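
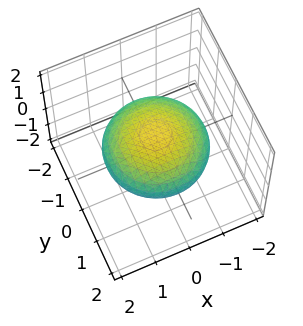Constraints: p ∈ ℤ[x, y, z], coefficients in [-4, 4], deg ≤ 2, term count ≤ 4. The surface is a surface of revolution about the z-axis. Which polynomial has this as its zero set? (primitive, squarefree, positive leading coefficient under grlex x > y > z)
First, degree: no degree-1 surface has this shape, so deg p = 2.
Next, by symmetry, the surface is invariant under rotation about z: p = q(x² + y², z).
Next, from the visible intercepts: a circular section at z = 0 has radius between 1 and 2.
Finally, solving for integer coefficients yields p as stated.

x^2 + y^2 + 3*z^2 - 2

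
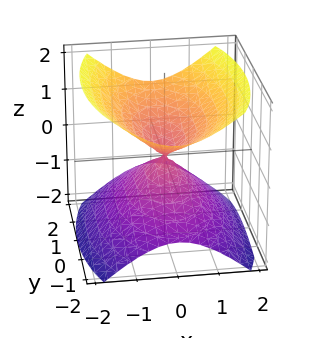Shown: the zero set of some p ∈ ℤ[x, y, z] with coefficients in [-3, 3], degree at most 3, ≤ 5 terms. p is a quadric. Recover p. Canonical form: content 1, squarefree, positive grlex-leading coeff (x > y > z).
3*x^2 + y^2 - 3*z^2

(a) I count 2 distinct pieces. They look like related sheets of one shape, so recover p as a whole.
(b) deg p = 2. Two nappes meeting at a single point; a quadric.
(c) Symmetries: mirror symmetry y ↦ −y ⇒ only even powers of y; it's symmetric under z → −z, forcing even powers of z; the x ↦ −x reflection is a symmetry, so x appears only in even powers.
(d) Observable constraints: it meets the z-axis at z = 0 (among the integer gridlines); one x-axis crossing is at x = 0.
(e) Fitting integer coefficients to these (and the overall shape) gives p.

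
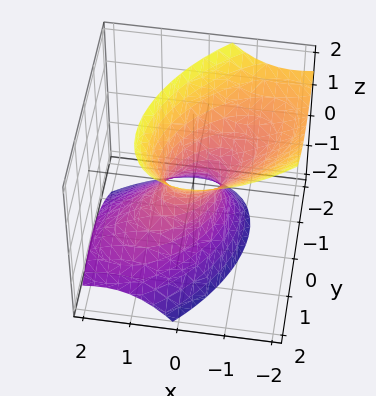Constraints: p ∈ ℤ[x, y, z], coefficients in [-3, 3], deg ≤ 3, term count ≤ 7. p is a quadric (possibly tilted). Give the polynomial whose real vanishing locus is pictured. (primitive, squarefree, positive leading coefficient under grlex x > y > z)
3*x^2 - 3*x*y + 3*x*z + 3*y^2 - 2*z^2 - 1

(a) The degree is 2 — a generic line meets the surface in up to 2 points.
(b) From the visible intercepts: the surface avoids every integer z-axis point in the box.
(c) These observations pin down the coefficients.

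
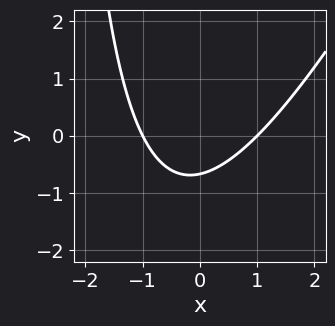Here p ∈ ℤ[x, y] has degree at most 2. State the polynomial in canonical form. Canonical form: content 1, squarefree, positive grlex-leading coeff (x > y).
First, deg p = 2. A generic line meets the curve in up to 2 points.
Then, checking where it meets the axes: among the integer gridlines, it crosses the x-axis at x ∈ {-1, 1}.
Finally, putting this together gives p.

2*x^2 - x*y - 3*y - 2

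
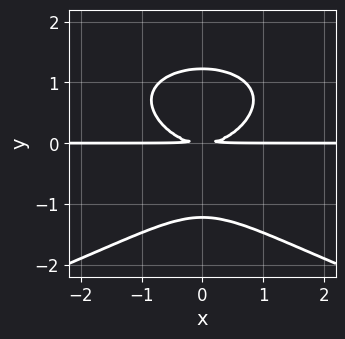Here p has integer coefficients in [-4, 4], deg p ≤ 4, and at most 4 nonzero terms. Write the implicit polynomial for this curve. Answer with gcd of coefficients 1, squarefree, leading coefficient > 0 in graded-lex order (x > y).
The degree is 4 — a generic line meets the curve in up to 4 points.
Symmetries: it's symmetric under x → −x, forcing even powers of x.
From the visible intercepts: every point of the x-axis in the box is on the curve.
Fitting integer coefficients to these (and the overall shape) gives p.

2*y^4 + 2*x^2*y - 3*y^2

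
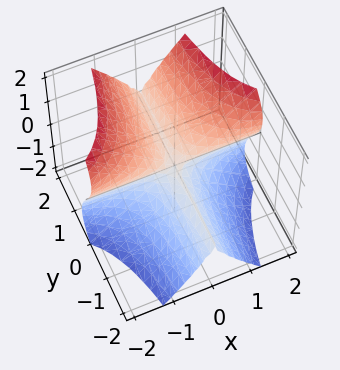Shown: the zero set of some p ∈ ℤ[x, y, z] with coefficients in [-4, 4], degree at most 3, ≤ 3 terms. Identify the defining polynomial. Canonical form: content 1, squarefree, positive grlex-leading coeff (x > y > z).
1. Degree: no degree-2 surface has this shape, so deg p = 3.
2. Observable constraints: it crosses the z-axis at the gridline z = 0; every point of the y-axis in the box is on the surface; every point of the x-axis in the box is on the surface.
3. Fitting integer coefficients to these (and the overall shape) gives p.

2*x^2*y + x^2*z - z^3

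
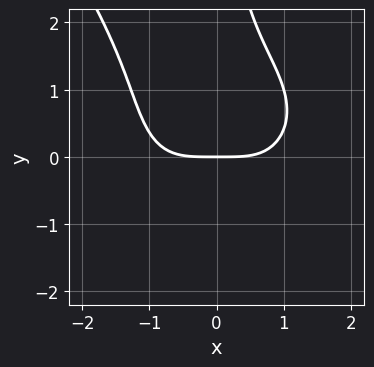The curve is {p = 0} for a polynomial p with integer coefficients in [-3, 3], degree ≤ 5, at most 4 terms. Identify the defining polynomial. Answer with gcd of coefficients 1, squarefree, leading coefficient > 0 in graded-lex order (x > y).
x^4 + x^2*y^2 + x*y^3 - 3*y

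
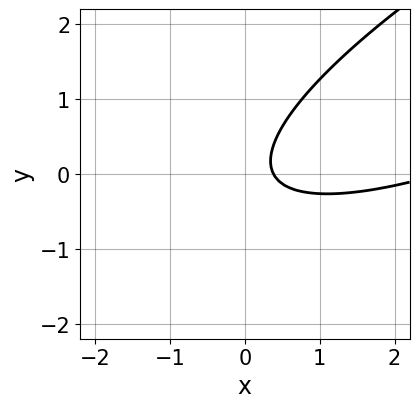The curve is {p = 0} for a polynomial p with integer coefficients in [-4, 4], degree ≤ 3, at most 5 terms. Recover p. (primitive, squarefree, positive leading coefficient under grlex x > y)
First, degree: no degree-1 curve has this shape, so deg p = 2.
Next, from the visible intercepts: the curve avoids every integer y-axis point in the box.
Finally, the integer polynomial consistent with all of this is the stated p.

x^2 - 3*x*y + 3*y^2 - 3*x + 1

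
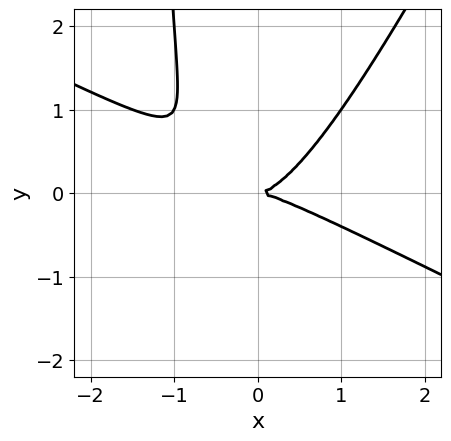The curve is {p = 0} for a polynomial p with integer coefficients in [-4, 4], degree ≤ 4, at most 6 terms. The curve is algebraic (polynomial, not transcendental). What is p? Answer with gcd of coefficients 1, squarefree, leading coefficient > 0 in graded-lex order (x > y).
(a) Degree: no degree-2 curve has this shape, so deg p = 3.
(b) Against the integer gridlines: one x-axis crossing is at x = 0; it meets the y-axis at y = 0 (among the integer gridlines).
(c) Solving for integer coefficients yields p as stated.

2*x^3 + 3*x^2*y - 2*x*y^2 - 3*y^2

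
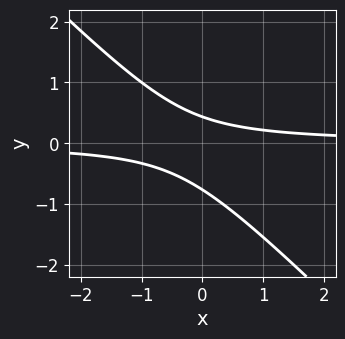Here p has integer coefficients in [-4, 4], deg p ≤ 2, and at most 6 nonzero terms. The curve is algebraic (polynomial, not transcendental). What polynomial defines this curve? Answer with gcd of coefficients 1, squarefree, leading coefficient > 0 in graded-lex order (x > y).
1. Degree: a generic line meets the curve in up to 2 points, so deg p = 2.
2. Reading off the gridlines: it misses every integer gridline on the x-axis.
3. Solving for integer coefficients yields p as stated.

3*x*y + 3*y^2 + y - 1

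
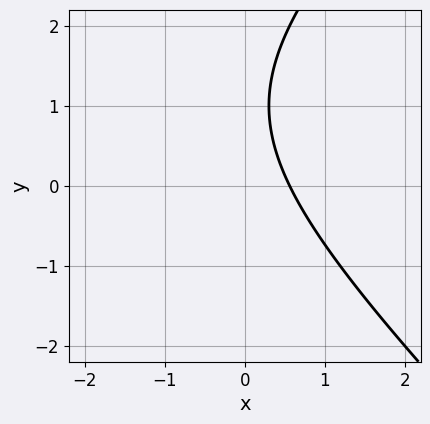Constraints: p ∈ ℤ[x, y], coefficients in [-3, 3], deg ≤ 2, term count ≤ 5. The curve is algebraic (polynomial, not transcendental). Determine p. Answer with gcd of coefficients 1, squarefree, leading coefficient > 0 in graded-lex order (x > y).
First, degree: a generic line meets the curve in up to 2 points, so deg p = 2.
Then, from the visible intercepts: the curve avoids every integer y-axis point in the box.
Finally, fitting integer coefficients to these (and the overall shape) gives p.

x^2 - y^2 + 3*x + 2*y - 2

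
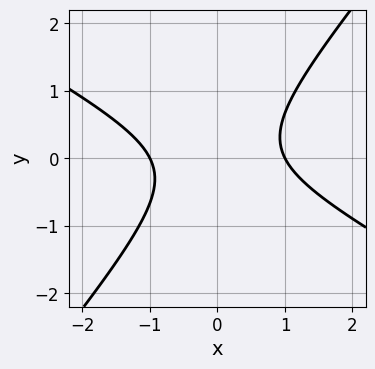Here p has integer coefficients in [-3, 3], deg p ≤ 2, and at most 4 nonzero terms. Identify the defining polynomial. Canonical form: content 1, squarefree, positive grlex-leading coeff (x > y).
2*x^2 + 2*x*y - 3*y^2 - 2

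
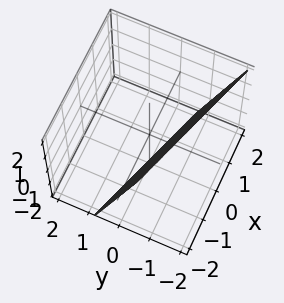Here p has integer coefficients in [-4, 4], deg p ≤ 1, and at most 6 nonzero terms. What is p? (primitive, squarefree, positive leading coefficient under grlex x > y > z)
deg p = 1. The surface is flat (a plane).
Against the integer gridlines: it crosses the z-axis at the gridline z = -2; it meets the x-axis at x = -2 (among the integer gridlines).
Fitting integer coefficients to these (and the overall shape) gives p.

x + 3*y + z + 2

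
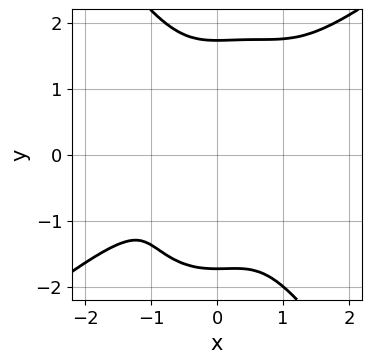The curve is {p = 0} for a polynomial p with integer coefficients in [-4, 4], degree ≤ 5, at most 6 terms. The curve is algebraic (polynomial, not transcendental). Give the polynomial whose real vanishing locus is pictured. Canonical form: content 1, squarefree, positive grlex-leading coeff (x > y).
(a) deg p = 4. A generic line meets the curve in up to 4 points.
(b) Putting this together gives p.

2*x^4 - 2*x^3*y - y^4 + x^2*y + 3*y^2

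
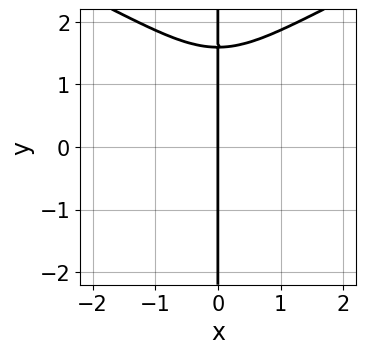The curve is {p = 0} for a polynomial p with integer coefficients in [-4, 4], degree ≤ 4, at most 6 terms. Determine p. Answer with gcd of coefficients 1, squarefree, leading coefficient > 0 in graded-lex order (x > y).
1. Degree: a generic line meets the curve in up to 4 points, so deg p = 4.
2. Checking where it meets the axes: the visible y-axis segment lies entirely on the curve; one x-axis crossing is at x = 0.
3. Assembling these constraints gives the stated polynomial.

2*x*y^3 - 3*x^3 - 2*x*y^2 - 3*x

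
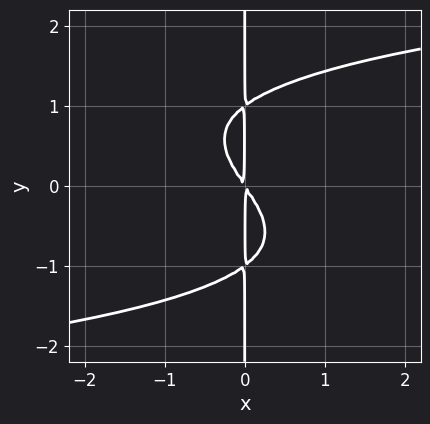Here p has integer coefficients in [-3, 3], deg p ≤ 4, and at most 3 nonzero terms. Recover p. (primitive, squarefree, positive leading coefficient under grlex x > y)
2*x*y^3 - 3*x^2 - 2*x*y

First, deg p = 4. No degree-3 curve has this shape.
Next, reading off the gridlines: the visible y-axis segment lies entirely on the curve.
Finally, matching integer coefficients to the picture gives p.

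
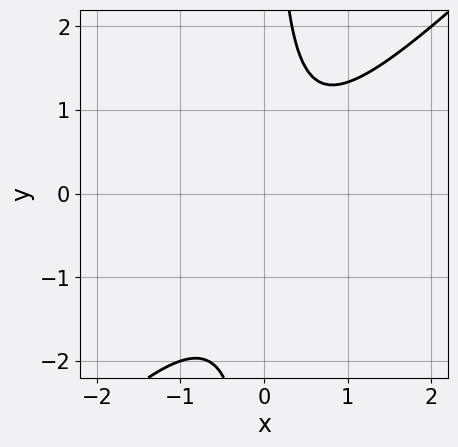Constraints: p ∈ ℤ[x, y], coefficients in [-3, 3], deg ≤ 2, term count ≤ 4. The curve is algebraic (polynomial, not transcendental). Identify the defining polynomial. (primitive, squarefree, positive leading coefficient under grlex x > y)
First, the degree is 2 — the shape is more complex than any degree-1 curve.
Then, checking where it meets the axes: no x-intercept at any integer in the box; the curve avoids every integer y-axis point in the box.
Finally, these observations pin down the coefficients.

3*x^2 - 3*x*y - x + 2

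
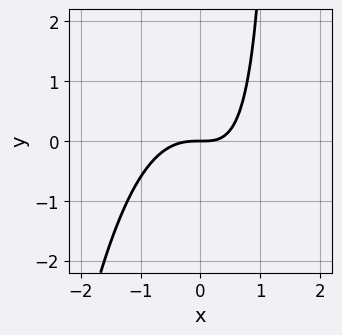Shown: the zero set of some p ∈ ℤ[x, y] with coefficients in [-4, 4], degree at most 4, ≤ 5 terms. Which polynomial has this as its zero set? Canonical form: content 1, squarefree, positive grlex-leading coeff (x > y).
3*x^3 + 2*x*y - 3*y

First, degree: no degree-2 curve has this shape, so deg p = 3.
Next, from the axis intercepts and sections: one x-axis crossing is at x = 0; one y-axis crossing is at y = 0.
Finally, fitting integer coefficients to these (and the overall shape) gives p.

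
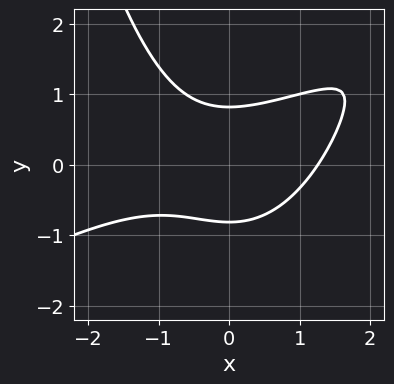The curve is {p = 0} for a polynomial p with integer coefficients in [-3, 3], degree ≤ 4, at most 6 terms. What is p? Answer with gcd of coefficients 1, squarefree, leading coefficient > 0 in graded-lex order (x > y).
deg p = 3.
Solving for integer coefficients yields p as stated.

x^3 - 2*x^2*y + 3*y^2 - 2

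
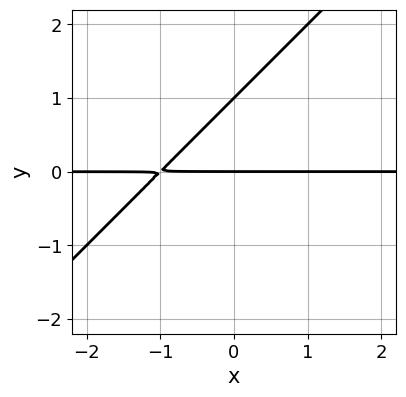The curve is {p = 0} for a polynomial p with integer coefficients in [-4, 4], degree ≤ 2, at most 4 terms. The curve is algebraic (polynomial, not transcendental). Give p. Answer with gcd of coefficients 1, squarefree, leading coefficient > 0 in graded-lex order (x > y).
x*y - y^2 + y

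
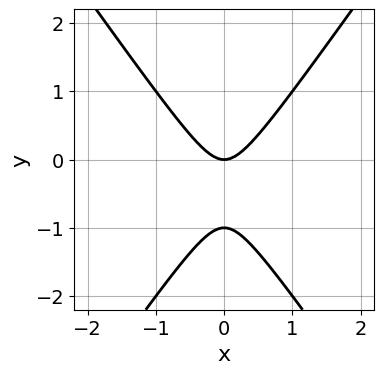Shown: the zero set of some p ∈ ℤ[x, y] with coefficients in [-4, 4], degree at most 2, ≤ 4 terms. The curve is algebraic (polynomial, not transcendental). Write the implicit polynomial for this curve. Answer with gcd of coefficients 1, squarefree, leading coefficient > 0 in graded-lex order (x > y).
Degree: no degree-1 curve has this shape, so deg p = 2.
Symmetries: mirror symmetry x ↦ −x ⇒ only even powers of x.
Reading off the gridlines: it meets the x-axis at x = 0 (among the integer gridlines); the y-axis gridline crossings are at y ∈ {-1, 0}.
These observations pin down the coefficients.

2*x^2 - y^2 - y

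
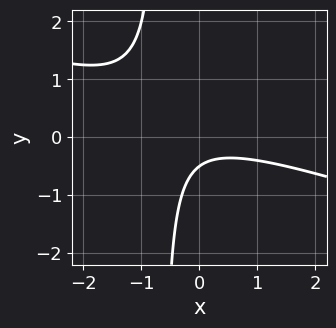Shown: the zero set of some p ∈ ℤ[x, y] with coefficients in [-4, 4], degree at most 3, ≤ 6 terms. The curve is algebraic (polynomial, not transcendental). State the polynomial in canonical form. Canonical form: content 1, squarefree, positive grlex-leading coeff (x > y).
x^2 + 3*x*y + 2*y + 1

First, degree: a generic line meets the curve in up to 2 points, so deg p = 2.
Next, against the integer gridlines: the curve avoids every integer x-axis point in the box.
Finally, fitting integer coefficients to these (and the overall shape) gives p.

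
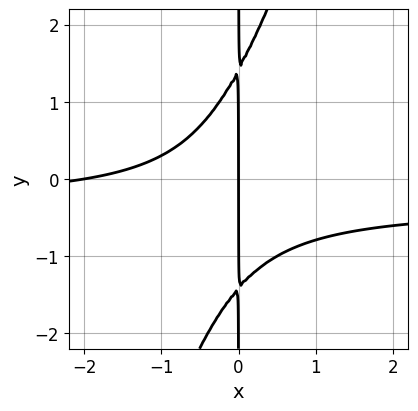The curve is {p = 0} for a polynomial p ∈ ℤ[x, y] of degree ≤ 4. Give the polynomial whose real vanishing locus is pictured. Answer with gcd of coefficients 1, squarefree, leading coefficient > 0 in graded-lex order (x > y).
3*x^2*y - x*y^2 + x^2 + 2*x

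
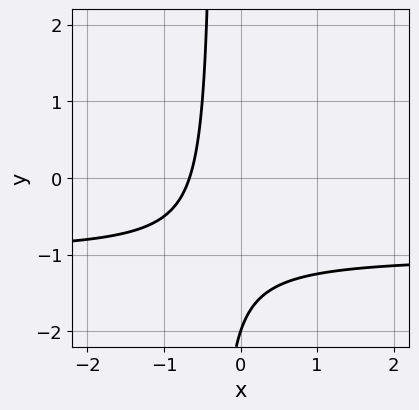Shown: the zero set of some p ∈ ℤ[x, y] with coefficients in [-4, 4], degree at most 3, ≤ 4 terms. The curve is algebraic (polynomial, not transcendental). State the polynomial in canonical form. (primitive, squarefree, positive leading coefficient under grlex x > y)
3*x*y + 3*x + y + 2

First, deg p = 2.
Then, checking where it meets the axes: it meets the y-axis at y = -2 (among the integer gridlines).
Finally, fitting integer coefficients to these (and the overall shape) gives p.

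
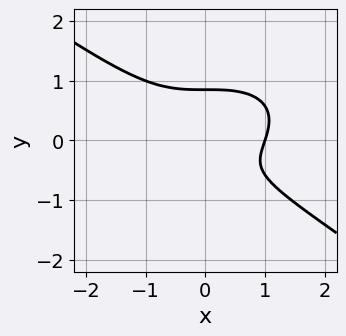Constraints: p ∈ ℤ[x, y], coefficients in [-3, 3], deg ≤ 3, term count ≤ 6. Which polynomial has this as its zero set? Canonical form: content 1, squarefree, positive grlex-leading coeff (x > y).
First, the degree is 3 — no degree-2 curve has this shape.
Then, against the integer gridlines: one x-axis crossing is at x = 1.
Finally, these observations pin down the coefficients.

x^3 + 3*y^3 - y - 1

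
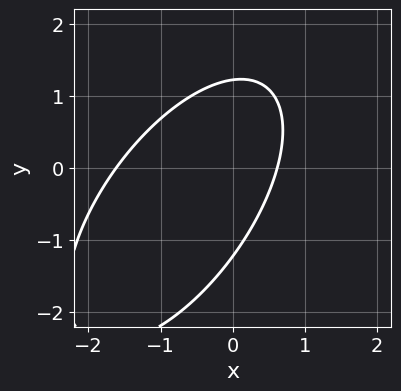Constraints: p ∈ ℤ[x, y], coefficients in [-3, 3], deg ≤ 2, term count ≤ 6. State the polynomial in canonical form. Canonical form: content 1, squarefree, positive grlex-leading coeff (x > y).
3*x^2 - 3*x*y + 2*y^2 + 3*x - 3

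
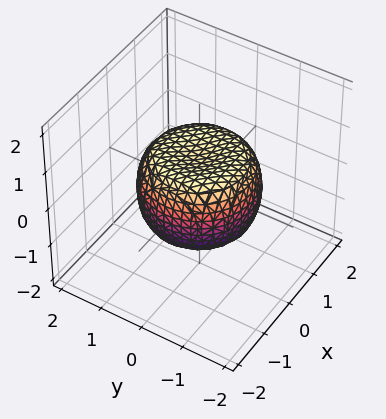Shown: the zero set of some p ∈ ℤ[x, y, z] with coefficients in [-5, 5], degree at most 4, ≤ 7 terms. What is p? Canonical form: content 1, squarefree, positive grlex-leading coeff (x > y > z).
2*x^4 + 4*x^2*y^2 + 2*y^4 - 2*x^2 - 2*y^2 + 3*z^2 - 2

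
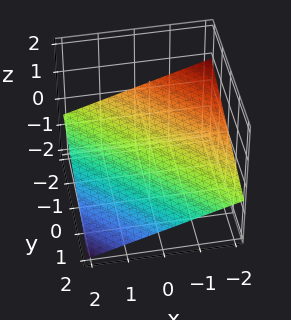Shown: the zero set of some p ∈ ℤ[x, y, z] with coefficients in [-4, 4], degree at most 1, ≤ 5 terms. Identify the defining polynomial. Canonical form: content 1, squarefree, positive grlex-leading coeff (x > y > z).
1. Degree: the surface is flat (a plane), so deg p = 1.
2. Against the integer gridlines: one y-axis crossing is at y = -2; one x-axis crossing is at x = -2.
3. Putting this together gives p.

x + y + 3*z + 2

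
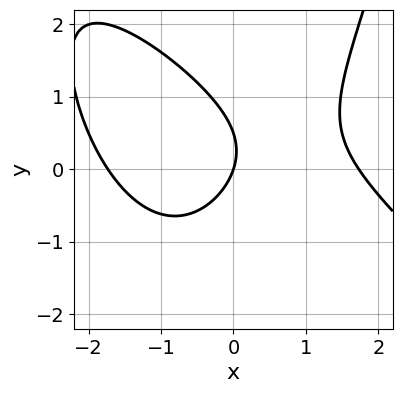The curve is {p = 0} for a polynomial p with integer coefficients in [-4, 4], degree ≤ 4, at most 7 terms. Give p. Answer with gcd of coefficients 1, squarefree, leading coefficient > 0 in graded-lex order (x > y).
x^3 + x^2*y - 2*y^2 - 3*x + y

(a) The degree is 3 — the shape is more complex than any degree-2 curve.
(b) Checking where it meets the axes: it crosses the y-axis at the gridline y = 0; it meets the x-axis at x = 0 (among the integer gridlines).
(c) Putting this together gives p.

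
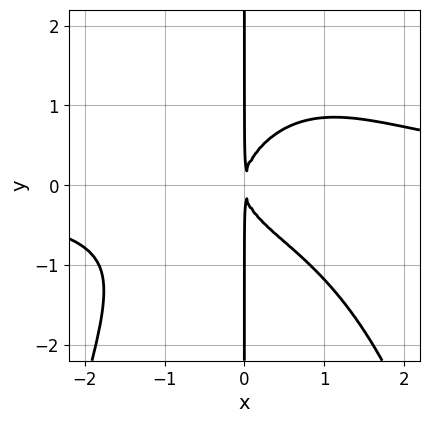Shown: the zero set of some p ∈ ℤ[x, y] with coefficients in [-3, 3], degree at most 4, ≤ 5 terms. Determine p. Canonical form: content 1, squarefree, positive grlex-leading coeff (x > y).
2*x^3*y - x^2*y + 3*x*y^2 - 3*x^2

Degree: the shape is more complex than any degree-3 curve, so deg p = 4.
Checking where it meets the axes: the visible y-axis segment lies entirely on the curve.
These observations pin down the coefficients.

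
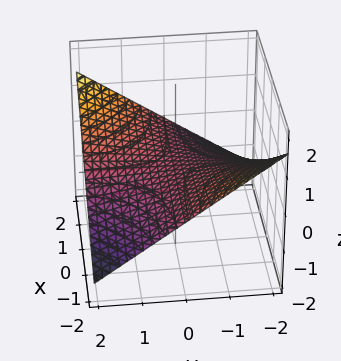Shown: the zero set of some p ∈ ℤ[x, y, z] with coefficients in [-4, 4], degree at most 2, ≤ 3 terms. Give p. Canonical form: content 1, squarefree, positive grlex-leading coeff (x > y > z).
x*y - 3*z

deg p = 2.
Against the integer gridlines: the visible x-axis segment lies entirely on the surface; it meets the z-axis at z = 0 (among the integer gridlines); the visible y-axis segment lies entirely on the surface.
Together with the visible shape, these determine p as stated.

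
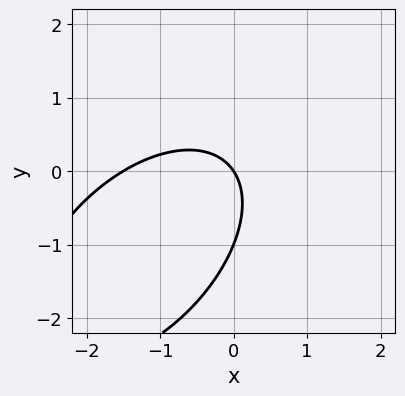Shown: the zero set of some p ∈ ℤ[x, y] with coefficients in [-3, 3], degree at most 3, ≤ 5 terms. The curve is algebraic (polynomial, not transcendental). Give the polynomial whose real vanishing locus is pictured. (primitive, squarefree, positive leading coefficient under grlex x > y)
First, degree: the shape is more complex than any degree-1 curve, so deg p = 2.
Then, checking where it meets the axes: the y-axis gridline crossings are at y ∈ {-1, 0}; it crosses the x-axis at the gridline x = 0.
Finally, together with the visible shape, these determine p as stated.

2*x^2 - 2*x*y + 2*y^2 + 3*x + 2*y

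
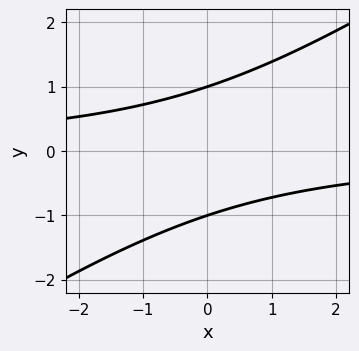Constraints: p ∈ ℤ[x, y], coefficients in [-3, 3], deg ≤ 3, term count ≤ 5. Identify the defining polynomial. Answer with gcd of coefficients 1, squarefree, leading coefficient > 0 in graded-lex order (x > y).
First, the degree is 2 — no degree-1 curve has this shape.
Next, from the visible intercepts: it misses every integer gridline on the x-axis; among the integer gridlines, it crosses the y-axis at y ∈ {-1, 1}.
Finally, these observations pin down the coefficients.

2*x*y - 3*y^2 + 3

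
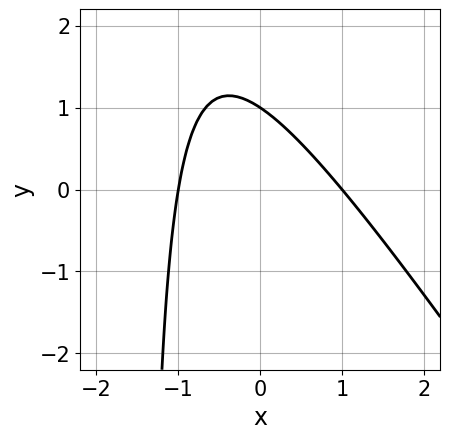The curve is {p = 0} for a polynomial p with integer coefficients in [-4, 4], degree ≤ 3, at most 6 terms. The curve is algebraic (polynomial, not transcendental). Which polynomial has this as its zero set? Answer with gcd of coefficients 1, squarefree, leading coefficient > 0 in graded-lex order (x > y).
Degree: no degree-1 curve has this shape, so deg p = 2.
From the visible intercepts: the x-axis gridline crossings are at x ∈ {-1, 1}; it meets the y-axis at y = 1 (among the integer gridlines).
Fitting integer coefficients to these (and the overall shape) gives p.

3*x^2 + 2*x*y + 3*y - 3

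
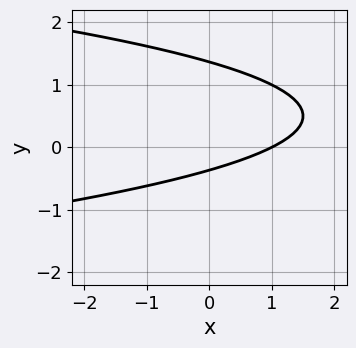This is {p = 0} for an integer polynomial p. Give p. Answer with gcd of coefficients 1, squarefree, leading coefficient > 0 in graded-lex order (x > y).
2*y^2 + x - 2*y - 1

1. The degree is 2 — the shape is more complex than any degree-1 curve.
2. From the axis intercepts and sections: one x-axis crossing is at x = 1.
3. Assembling these constraints gives the stated polynomial.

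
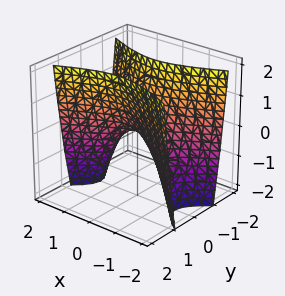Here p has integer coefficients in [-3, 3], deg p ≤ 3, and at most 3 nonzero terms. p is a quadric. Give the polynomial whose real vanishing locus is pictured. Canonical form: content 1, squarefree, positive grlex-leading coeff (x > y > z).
Degree: a hyperbolic paraboloid; a quadric, so deg p = 2.
Symmetries: mirror symmetry x ↦ −x ⇒ only even powers of x; the y ↦ −y reflection is a symmetry, so y appears only in even powers.
Checking where it meets the axes: one z-axis crossing is at z = 0; one y-axis crossing is at y = 0; one x-axis crossing is at x = 0.
Putting this together gives p.

x^2 - 3*y^2 + z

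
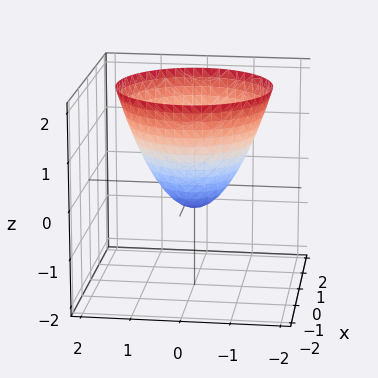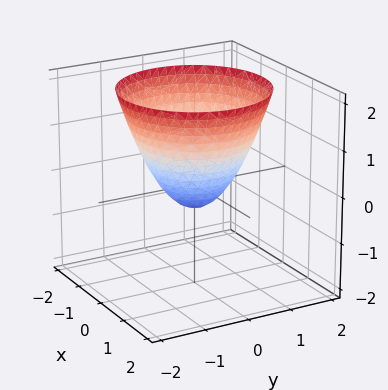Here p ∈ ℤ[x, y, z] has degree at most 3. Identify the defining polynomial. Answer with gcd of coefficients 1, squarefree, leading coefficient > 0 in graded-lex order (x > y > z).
2*x^2 + 2*y^2 - 2*z - 1

1. Degree: no degree-1 surface has this shape, so deg p = 2.
2. Symmetry: the z-axis is an axis of rotation, so x and y enter only as x² + y².
3. From the visible intercepts: a circular section at z = 0 has radius between 0 and 1.
4. Solving for integer coefficients yields p as stated.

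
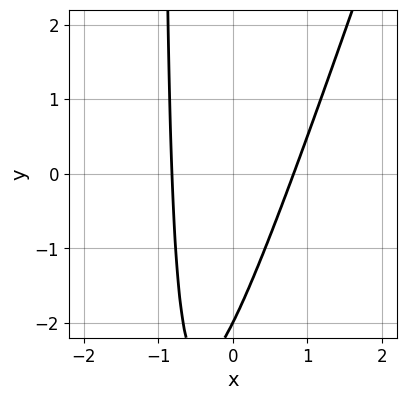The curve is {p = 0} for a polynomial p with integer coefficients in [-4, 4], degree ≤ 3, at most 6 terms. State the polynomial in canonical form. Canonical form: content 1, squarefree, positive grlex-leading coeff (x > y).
3*x^2 - x*y - y - 2

1. Degree: the shape is more complex than any degree-1 curve, so deg p = 2.
2. From the visible intercepts: it crosses the y-axis at the gridline y = -2.
3. Together with the visible shape, these determine p as stated.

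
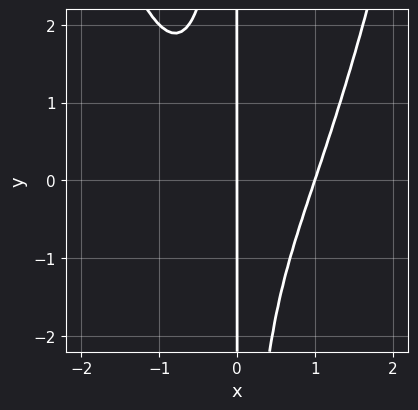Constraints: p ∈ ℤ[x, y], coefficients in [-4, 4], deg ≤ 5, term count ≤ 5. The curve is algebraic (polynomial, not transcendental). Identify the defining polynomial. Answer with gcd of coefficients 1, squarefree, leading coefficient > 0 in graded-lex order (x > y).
x^4 - x^2*y - x

First, degree: a generic line meets the curve in up to 4 points, so deg p = 4.
Next, reading off the gridlines: among the integer gridlines, it crosses the x-axis at x ∈ {0, 1}; the visible y-axis segment lies entirely on the curve.
Finally, putting this together gives p.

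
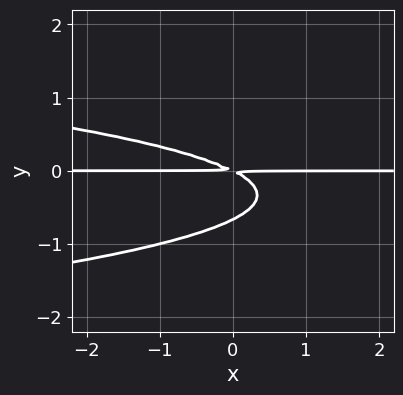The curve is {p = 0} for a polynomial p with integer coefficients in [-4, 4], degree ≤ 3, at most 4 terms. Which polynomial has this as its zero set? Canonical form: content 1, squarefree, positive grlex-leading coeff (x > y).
1. The degree is 3 — a generic line meets the curve in up to 3 points.
2. From the visible intercepts: the visible x-axis segment lies entirely on the curve.
3. Matching integer coefficients to the picture gives p.

3*y^3 + x*y + 2*y^2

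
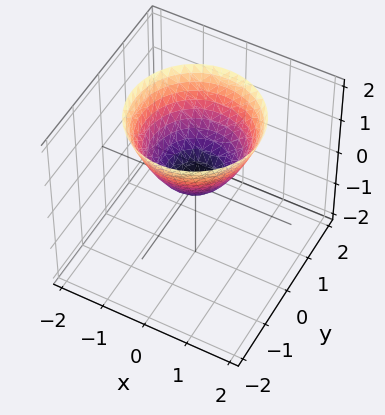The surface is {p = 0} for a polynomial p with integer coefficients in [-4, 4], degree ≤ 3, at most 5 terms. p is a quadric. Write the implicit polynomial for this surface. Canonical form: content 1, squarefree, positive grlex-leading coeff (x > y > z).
x^2 + y^2 - z

1. The degree is 2 — a paraboloid; a quadric.
2. Symmetries: every cross-section ⟂ z is a circle, so x, y appear only via x² + y².
3. From the visible intercepts: one z-axis crossing is at z = 0; it crosses the y-axis at the gridline y = 0.
4. The integer polynomial consistent with all of this is the stated p.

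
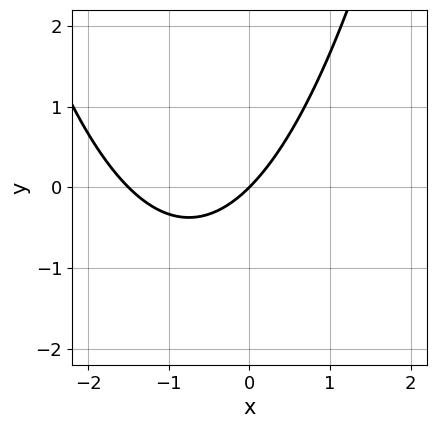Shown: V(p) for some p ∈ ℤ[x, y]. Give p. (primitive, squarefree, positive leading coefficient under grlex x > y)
2*x^2 + 3*x - 3*y

deg p = 2.
From the visible intercepts: it crosses the x-axis at the gridline x = 0; it crosses the y-axis at the gridline y = 0.
These observations pin down the coefficients.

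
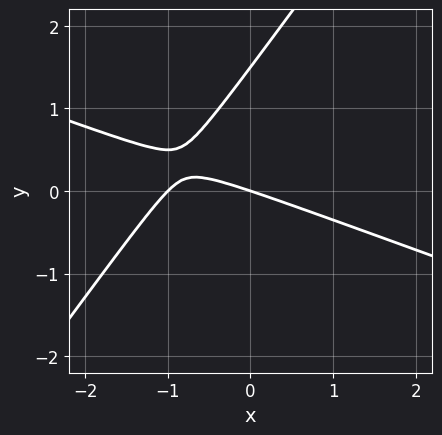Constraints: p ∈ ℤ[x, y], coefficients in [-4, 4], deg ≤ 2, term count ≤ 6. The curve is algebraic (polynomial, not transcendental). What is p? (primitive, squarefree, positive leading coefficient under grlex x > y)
x^2 + 2*x*y - 2*y^2 + x + 3*y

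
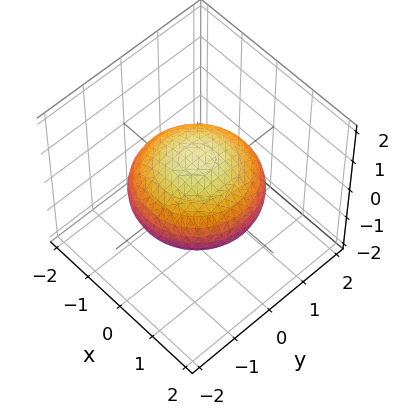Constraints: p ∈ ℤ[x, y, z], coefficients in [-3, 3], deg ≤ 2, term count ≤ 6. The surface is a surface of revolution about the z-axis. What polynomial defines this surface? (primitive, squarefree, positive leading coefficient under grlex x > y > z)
x^2 + y^2 + 2*z^2 - 2

First, deg p = 2. The shape is more complex than any degree-1 surface.
Then, symmetry: the surface is invariant under rotation about z: p = q(x² + y², z).
Next, reading off the gridlines: a circular section at z = 0 has radius between 1 and 2; the z-axis gridline crossings are at z ∈ {-1, 1}.
Finally, fitting integer coefficients to these (and the overall shape) gives p.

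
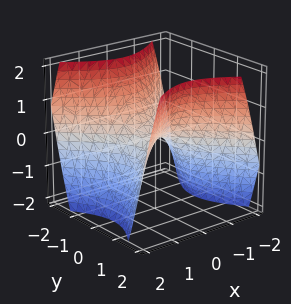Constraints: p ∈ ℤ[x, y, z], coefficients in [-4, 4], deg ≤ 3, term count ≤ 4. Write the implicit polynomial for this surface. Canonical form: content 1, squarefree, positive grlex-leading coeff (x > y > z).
deg p = 2. A saddle surface; a quadric.
Symmetries: the x ↦ −x reflection is a symmetry, so x appears only in even powers; the y ↦ −y reflection is a symmetry, so y appears only in even powers.
Reading off the gridlines: it crosses the z-axis at the gridline z = 0; one x-axis crossing is at x = 0; one y-axis crossing is at y = 0.
Fitting integer coefficients to these (and the overall shape) gives p.

x^2 - y^2 + z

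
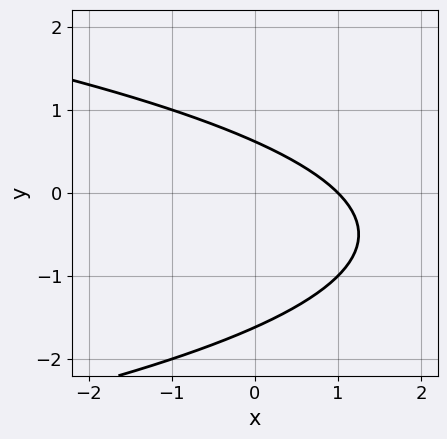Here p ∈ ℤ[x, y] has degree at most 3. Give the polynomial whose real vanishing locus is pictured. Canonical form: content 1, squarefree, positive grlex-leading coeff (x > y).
(a) deg p = 2. A generic line meets the curve in up to 2 points.
(b) Reading off the gridlines: one x-axis crossing is at x = 1.
(c) Solving for integer coefficients yields p as stated.

y^2 + x + y - 1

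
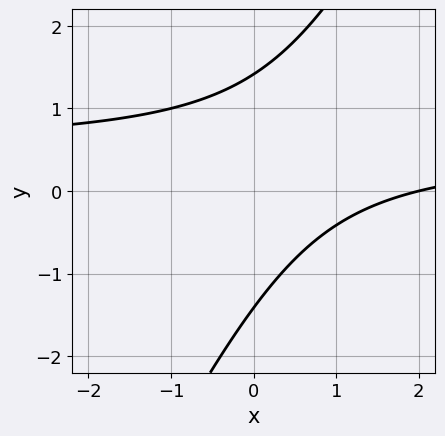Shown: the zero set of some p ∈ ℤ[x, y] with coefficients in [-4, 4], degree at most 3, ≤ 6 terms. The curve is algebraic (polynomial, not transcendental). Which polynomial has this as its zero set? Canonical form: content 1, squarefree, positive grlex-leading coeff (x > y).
2*x*y - y^2 - x + 2

(a) Degree: the shape is more complex than any degree-1 curve, so deg p = 2.
(b) From the axis intercepts and sections: it meets the x-axis at x = 2 (among the integer gridlines).
(c) Matching integer coefficients to the picture gives p.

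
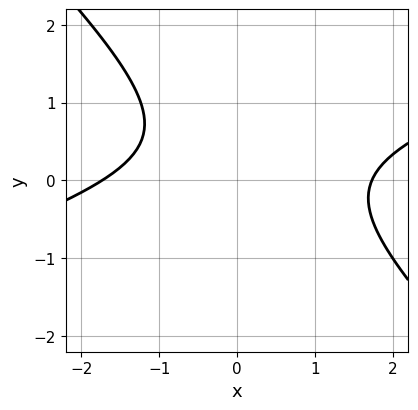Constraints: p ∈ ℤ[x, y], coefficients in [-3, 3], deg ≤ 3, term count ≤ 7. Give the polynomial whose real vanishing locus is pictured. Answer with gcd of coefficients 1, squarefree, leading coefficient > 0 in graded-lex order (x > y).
1. Degree: no degree-1 curve has this shape, so deg p = 2.
2. From the axis intercepts and sections: it misses every integer gridline on the y-axis.
3. Assembling these constraints gives the stated polynomial.

x^2 - 2*x*y - 3*y^2 + 2*y - 3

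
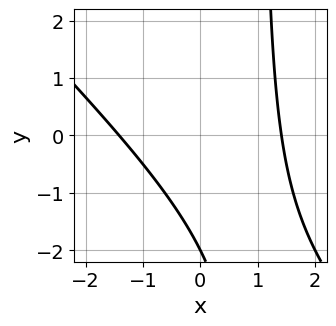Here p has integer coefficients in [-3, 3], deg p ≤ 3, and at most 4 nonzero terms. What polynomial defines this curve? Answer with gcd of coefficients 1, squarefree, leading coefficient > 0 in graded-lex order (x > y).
(a) Degree: no degree-1 curve has this shape, so deg p = 2.
(b) Checking where it meets the axes: it meets the y-axis at y = -2 (among the integer gridlines).
(c) Together with the visible shape, these determine p as stated.

x^2 + x*y - y - 2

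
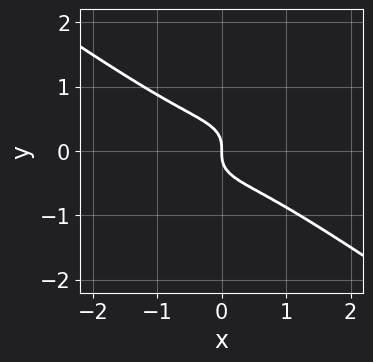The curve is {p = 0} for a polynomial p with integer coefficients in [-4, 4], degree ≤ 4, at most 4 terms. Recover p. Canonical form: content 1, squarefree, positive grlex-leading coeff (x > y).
x^3 + 3*y^3 + x

First, the degree is 3 — no degree-2 curve has this shape.
Next, reading off the gridlines: it crosses the x-axis at the gridline x = 0; it meets the y-axis at y = 0 (among the integer gridlines).
Finally, putting this together gives p.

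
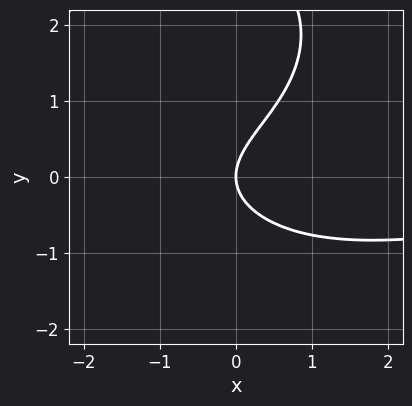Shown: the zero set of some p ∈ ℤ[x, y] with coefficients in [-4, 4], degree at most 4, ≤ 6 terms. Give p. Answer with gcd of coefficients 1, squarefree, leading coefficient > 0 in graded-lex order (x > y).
1. deg p = 3.
2. Observable constraints: one x-axis crossing is at x = 0; it meets the y-axis at y = 0 (among the integer gridlines).
3. Together with the visible shape, these determine p as stated.

x^2*y + y^3 - 3*y^2 + 3*x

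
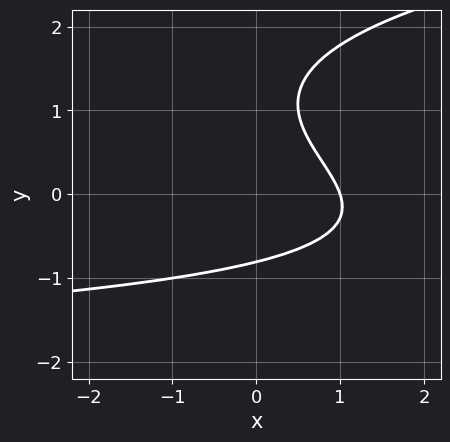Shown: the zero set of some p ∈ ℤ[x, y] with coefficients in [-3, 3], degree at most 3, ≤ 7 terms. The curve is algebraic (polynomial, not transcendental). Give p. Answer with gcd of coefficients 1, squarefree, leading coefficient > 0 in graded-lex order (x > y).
2*y^3 - x*y - 3*y^2 - 3*x + 3

The degree is 3 — no degree-2 curve has this shape.
Against the integer gridlines: it meets the x-axis at x = 1 (among the integer gridlines).
Assembling these constraints gives the stated polynomial.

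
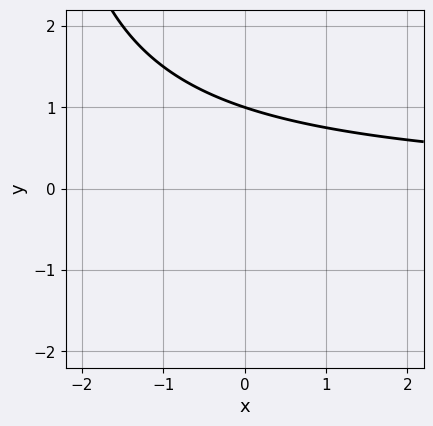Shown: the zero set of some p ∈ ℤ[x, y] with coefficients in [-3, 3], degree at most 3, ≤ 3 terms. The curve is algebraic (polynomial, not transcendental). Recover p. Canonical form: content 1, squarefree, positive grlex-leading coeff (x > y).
First, degree: a generic line meets the curve in up to 2 points, so deg p = 2.
Then, from the visible intercepts: one y-axis crossing is at y = 1; no x-intercept at any integer in the box.
Finally, the integer polynomial consistent with all of this is the stated p.

x*y + 3*y - 3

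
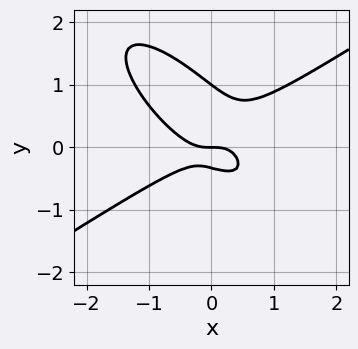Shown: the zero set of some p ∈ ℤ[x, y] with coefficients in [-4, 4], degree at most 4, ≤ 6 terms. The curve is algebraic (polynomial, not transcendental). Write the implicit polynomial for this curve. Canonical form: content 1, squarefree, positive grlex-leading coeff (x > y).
2*x^3 - 3*x*y^2 - 3*y^3 + 2*y^2 + y

(a) deg p = 3. The shape is more complex than any degree-2 curve.
(b) Reading off the gridlines: it meets the x-axis at x = 0 (among the integer gridlines); among the integer gridlines, it crosses the y-axis at y ∈ {0, 1}.
(c) Assembling these constraints gives the stated polynomial.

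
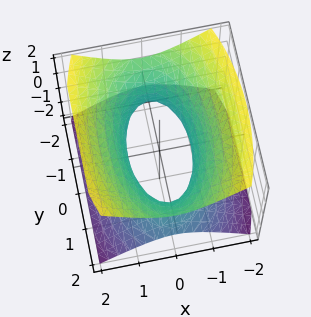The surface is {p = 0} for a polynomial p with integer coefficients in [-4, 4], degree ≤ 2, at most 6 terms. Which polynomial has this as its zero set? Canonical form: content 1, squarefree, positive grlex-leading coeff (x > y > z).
The degree is 2 — an hourglass — one-sheet hyperboloid; a quadric.
Symmetries: mirror symmetry x ↦ −x ⇒ only even powers of x; it's symmetric under y → −y, forcing even powers of y; it's symmetric under z → −z, forcing even powers of z.
Observable constraints: the surface avoids every integer z-axis point in the box.
Assembling these constraints gives the stated polynomial.

3*x^2 + y^2 - 3*z^2 - 2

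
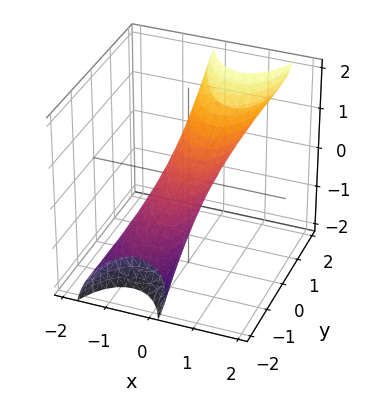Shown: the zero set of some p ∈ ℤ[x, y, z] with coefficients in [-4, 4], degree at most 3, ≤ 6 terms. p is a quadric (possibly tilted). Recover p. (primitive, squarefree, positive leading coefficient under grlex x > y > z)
3*x^2 - 2*x*z + y^2 - 3*y*z + 2*z^2 - 1

First, deg p = 2.
Then, observable constraints: among the integer gridlines, it crosses the y-axis at y ∈ {-1, 1}.
Finally, these observations pin down the coefficients.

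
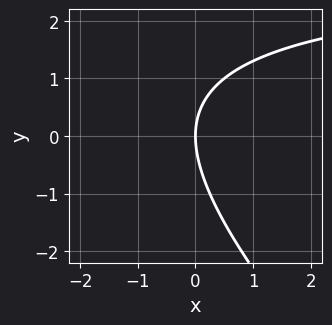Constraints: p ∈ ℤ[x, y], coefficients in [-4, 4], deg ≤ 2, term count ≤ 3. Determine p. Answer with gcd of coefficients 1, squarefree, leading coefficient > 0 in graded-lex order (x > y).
x*y + y^2 - 3*x

First, deg p = 2. The shape is more complex than any degree-1 curve.
Next, reading off the gridlines: it meets the y-axis at y = 0 (among the integer gridlines); one x-axis crossing is at x = 0.
Finally, putting this together gives p.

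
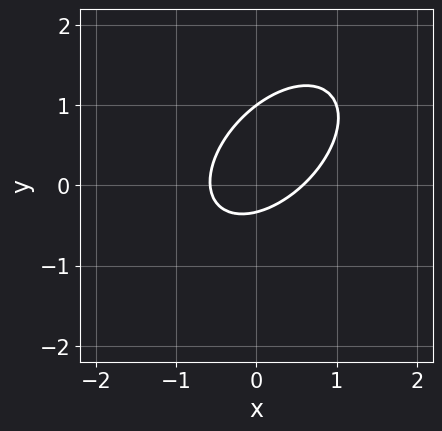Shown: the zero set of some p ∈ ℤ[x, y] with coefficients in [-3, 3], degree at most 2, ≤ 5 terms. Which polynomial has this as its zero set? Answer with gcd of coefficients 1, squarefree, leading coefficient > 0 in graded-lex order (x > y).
3*x^2 - 3*x*y + 3*y^2 - 2*y - 1

First, degree: the shape is more complex than any degree-1 curve, so deg p = 2.
Next, from the axis intercepts and sections: it meets the y-axis at y = 1 (among the integer gridlines).
Finally, these observations pin down the coefficients.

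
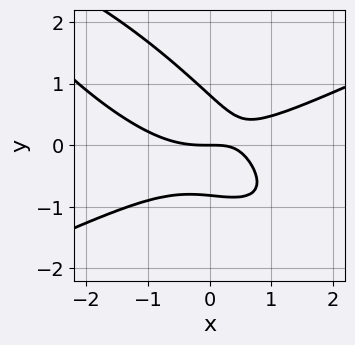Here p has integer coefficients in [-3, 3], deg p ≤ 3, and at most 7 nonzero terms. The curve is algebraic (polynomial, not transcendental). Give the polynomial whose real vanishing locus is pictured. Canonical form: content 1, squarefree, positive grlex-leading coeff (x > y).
x^3 - 3*x*y^2 - 3*y^3 - 2*x*y + 2*y

Degree: no degree-2 curve has this shape, so deg p = 3.
From the axis intercepts and sections: it crosses the y-axis at the gridline y = 0; it meets the x-axis at x = 0 (among the integer gridlines).
Assembling these constraints gives the stated polynomial.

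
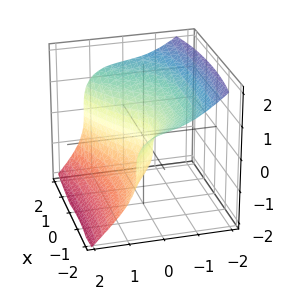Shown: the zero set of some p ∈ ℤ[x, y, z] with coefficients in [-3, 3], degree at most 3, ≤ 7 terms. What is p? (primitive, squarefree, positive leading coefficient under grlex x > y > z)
1. deg p = 3. No degree-2 surface has this shape.
2. Reading off the gridlines: the x-axis gridline crossings are at x ∈ {-1, 0}; one z-axis crossing is at z = 0; one y-axis crossing is at y = 0.
3. The integer polynomial consistent with all of this is the stated p.

2*y^3 + 2*z^3 - x^2 - x + 2*y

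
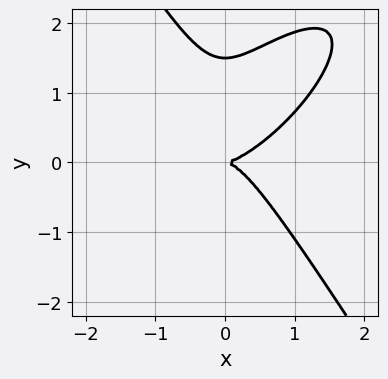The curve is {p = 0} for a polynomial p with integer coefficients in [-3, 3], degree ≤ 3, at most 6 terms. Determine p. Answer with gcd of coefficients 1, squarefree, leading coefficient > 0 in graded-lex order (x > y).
First, the degree is 3 — the shape is more complex than any degree-2 curve.
Next, against the integer gridlines: it crosses the y-axis at the gridline y = 0; one x-axis crossing is at x = 0.
Finally, these observations pin down the coefficients.

3*x^3 - 3*x^2*y + 2*y^3 - 3*y^2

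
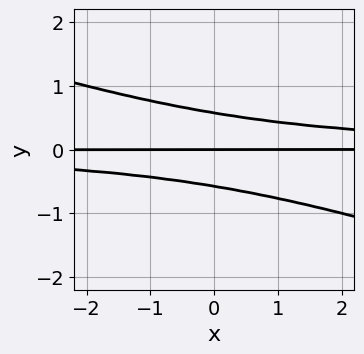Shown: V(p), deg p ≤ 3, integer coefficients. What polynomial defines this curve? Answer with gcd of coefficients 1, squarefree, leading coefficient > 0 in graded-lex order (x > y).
x*y^2 + 3*y^3 - y

First, the degree is 3 — no degree-2 curve has this shape.
Next, from the axis intercepts and sections: it meets the y-axis at y = 0 (among the integer gridlines); the visible x-axis segment lies entirely on the curve.
Finally, assembling these constraints gives the stated polynomial.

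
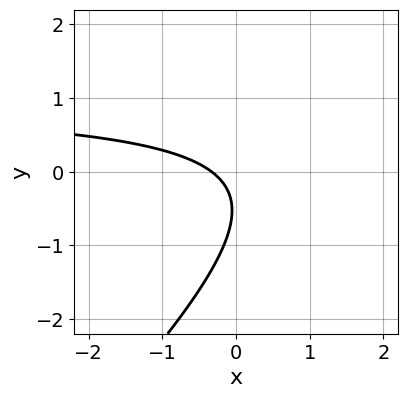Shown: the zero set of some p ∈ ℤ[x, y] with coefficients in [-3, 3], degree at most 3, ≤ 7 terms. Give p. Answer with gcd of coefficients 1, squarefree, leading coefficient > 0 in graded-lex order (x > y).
First, degree: no degree-1 curve has this shape, so deg p = 2.
Then, from the visible intercepts: it misses every integer gridline on the y-axis.
Finally, matching integer coefficients to the picture gives p.

3*x*y - 3*y^2 - 3*x - 3*y - 1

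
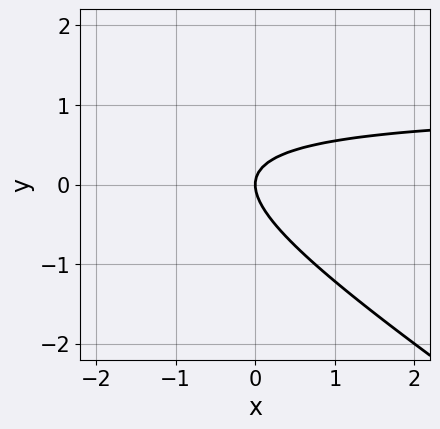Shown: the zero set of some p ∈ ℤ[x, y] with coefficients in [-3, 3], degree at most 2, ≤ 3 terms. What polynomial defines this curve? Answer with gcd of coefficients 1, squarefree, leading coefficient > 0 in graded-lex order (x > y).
2*x*y + 3*y^2 - 2*x

1. deg p = 2.
2. From the axis intercepts and sections: it crosses the x-axis at the gridline x = 0; it meets the y-axis at y = 0 (among the integer gridlines).
3. Assembling these constraints gives the stated polynomial.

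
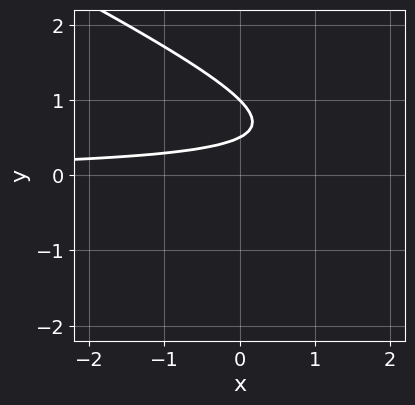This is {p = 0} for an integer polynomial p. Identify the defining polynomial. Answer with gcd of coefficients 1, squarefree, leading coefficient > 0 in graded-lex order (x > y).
Degree: a generic line meets the curve in up to 2 points, so deg p = 2.
Checking where it meets the axes: the curve avoids every integer x-axis point in the box; it meets the y-axis at y = 1 (among the integer gridlines).
Putting this together gives p.

x*y + 2*y^2 - 3*y + 1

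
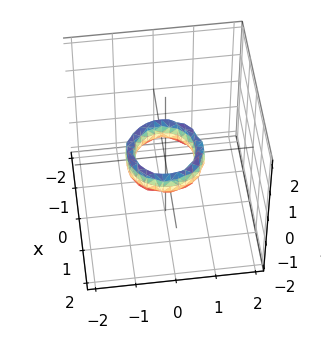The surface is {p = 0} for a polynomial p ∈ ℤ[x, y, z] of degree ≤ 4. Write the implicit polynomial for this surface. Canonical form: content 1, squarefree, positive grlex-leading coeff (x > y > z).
2*x^4 + 4*x^2*y^2 + 2*y^4 - 3*x^2 - 3*y^2 + z^2 + 1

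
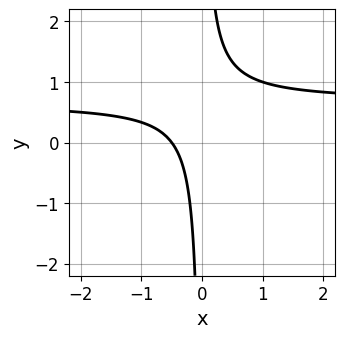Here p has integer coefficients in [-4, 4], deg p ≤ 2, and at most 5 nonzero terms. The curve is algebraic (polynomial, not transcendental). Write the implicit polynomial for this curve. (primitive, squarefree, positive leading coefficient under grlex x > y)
3*x*y - 2*x - 1

(a) deg p = 2.
(b) Checking where it meets the axes: no y-intercept at any integer in the box.
(c) Assembling these constraints gives the stated polynomial.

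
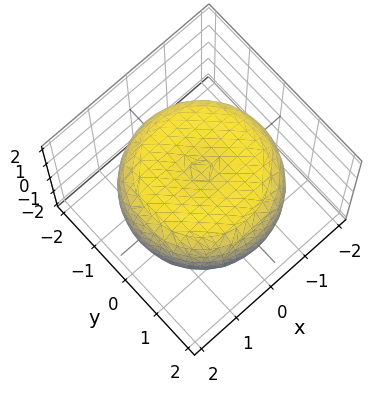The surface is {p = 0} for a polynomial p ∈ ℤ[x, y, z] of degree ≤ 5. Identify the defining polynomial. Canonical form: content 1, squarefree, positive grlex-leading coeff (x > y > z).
x^4 + 2*x^2*y^2 + y^4 - 2*x^2 - 2*y^2 + 3*z^2 - 3

The degree is 4 — no degree-3 surface has this shape.
Symmetries: rotational symmetry about the z-axis ⇒ p depends on x, y only through x² + y².
Against the integer gridlines: a circular section at z = 1 has radius between 1 and 2; among the integer gridlines, it crosses the z-axis at z ∈ {-1, 1}.
Putting this together gives p.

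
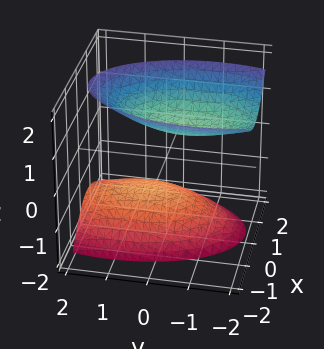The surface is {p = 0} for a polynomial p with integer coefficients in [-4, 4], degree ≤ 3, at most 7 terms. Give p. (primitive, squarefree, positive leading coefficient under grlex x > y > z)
(a) The picture has 2 separate pieces. They look like related sheets of one shape, so recover p as a whole.
(b) The degree is 2 — a generic line meets the surface in up to 2 points.
(c) From the axis intercepts and sections: it misses every integer gridline on the x-axis; no y-intercept at any integer in the box; the z-axis gridline crossings are at z ∈ {-1, 1}.
(d) Solving for integer coefficients yields p as stated.

3*x^2 + x*z + y^2 + y*z - 2*z^2 + 2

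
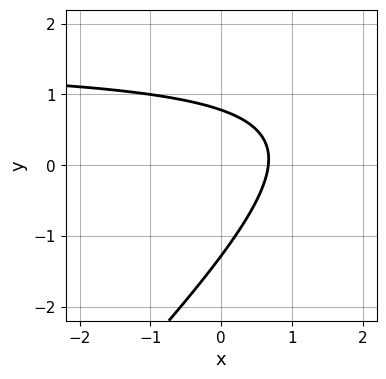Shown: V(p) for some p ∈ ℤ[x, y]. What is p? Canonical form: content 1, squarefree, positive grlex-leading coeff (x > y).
2*x*y - 2*y^2 - 3*x - y + 2

Degree: no degree-1 curve has this shape, so deg p = 2.
The integer polynomial consistent with all of this is the stated p.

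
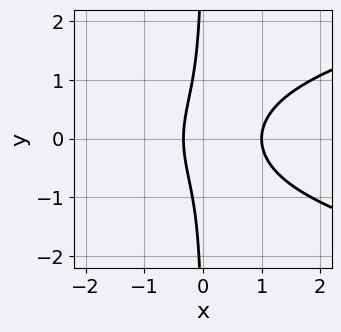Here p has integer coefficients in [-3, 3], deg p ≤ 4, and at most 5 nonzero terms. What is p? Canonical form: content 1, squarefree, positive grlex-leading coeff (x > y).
3*x*y^2 - 3*x^2 + 2*x + 1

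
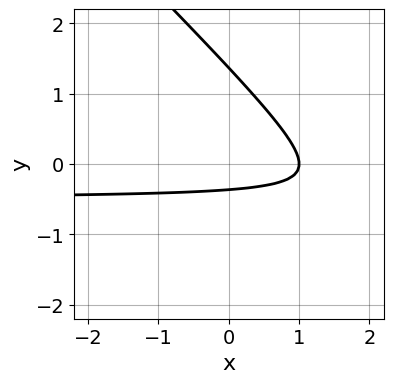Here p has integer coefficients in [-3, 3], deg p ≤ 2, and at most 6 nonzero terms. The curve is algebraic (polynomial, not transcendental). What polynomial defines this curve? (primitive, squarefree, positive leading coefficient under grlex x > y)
2*x*y + 2*y^2 + x - 2*y - 1

The degree is 2 — the shape is more complex than any degree-1 curve.
Reading off the gridlines: it crosses the x-axis at the gridline x = 1.
Fitting integer coefficients to these (and the overall shape) gives p.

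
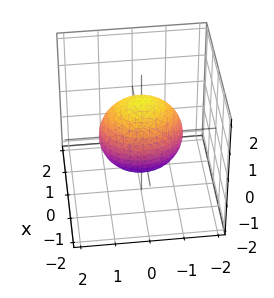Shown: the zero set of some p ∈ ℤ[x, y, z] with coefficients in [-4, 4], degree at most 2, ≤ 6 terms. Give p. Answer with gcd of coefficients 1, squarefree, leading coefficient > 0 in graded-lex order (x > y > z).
3*x^2 + 2*y^2 + 2*z^2 - 3

The degree is 2 — bounded and convex; a quadric.
Symmetries: it's symmetric under z → −z, forcing even powers of z; mirror symmetry x ↦ −x ⇒ only even powers of x; the y ↦ −y reflection is a symmetry, so y appears only in even powers.
From the visible intercepts: among the integer gridlines, it crosses the x-axis at x ∈ {-1, 1}.
Putting this together gives p.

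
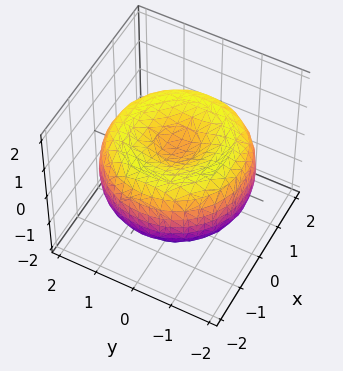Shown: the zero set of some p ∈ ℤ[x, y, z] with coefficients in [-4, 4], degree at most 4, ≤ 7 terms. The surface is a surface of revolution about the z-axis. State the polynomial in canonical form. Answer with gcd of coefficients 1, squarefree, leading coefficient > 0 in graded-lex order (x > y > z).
x^4 + 2*x^2*y^2 + y^4 - 3*x^2 - 3*y^2 + 3*z^2 - 1

1. The degree is 4 — no degree-3 surface has this shape.
2. Symmetries: rotational symmetry about the z-axis ⇒ p depends on x, y only through x² + y².
3. Against the integer gridlines: a circular section at z = 1 has radius exactly 1.
4. Matching integer coefficients to the picture gives p.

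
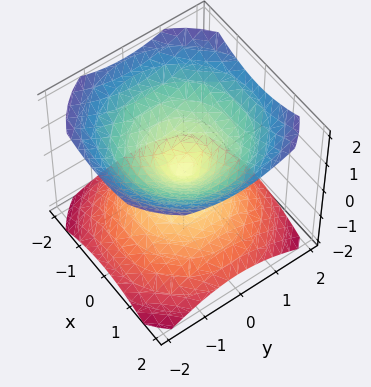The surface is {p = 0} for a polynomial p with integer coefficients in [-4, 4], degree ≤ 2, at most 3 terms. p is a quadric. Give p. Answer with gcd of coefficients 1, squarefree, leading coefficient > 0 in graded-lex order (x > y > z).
2*x^2 + 2*y^2 - 3*z^2

The picture has 2 separate pieces. They look like related sheets of one shape, so recover p as a whole.
The degree is 2 — a double cone through the origin; a quadric.
Symmetries: the surface is invariant under rotation about z: p = q(x² + y², z); it's symmetric under z → −z, forcing even powers of z.
Reading off the gridlines: it crosses the y-axis at the gridline y = 0; one z-axis crossing is at z = 0.
Solving for integer coefficients yields p as stated.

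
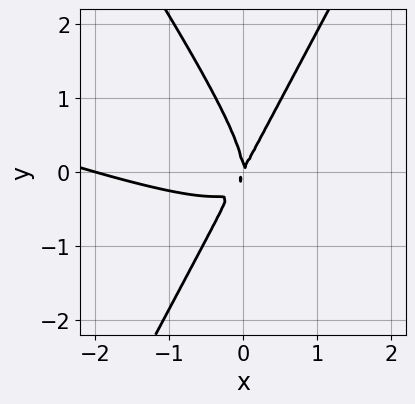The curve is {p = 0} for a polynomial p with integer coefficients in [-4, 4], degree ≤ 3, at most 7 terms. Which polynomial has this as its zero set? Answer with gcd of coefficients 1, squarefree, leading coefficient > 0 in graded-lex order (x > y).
x^3 + 3*x^2*y - y^3 + 2*x^2 - x*y

Degree: a generic line meets the curve in up to 3 points, so deg p = 3.
Reading off the gridlines: the x-axis gridline crossings are at x ∈ {-2, 0}; it crosses the y-axis at the gridline y = 0.
Together with the visible shape, these determine p as stated.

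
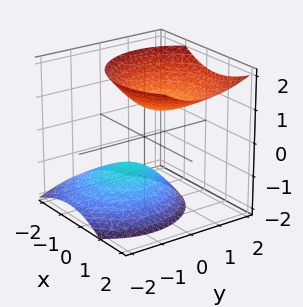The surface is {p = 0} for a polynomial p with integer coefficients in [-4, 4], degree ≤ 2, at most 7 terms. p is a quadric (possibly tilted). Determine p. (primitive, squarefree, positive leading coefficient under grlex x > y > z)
The picture has 2 separate pieces.
The degree is 2 — a generic line meets the surface in up to 2 points.
Reading off the gridlines: the surface avoids every integer x-axis point in the box; the surface avoids every integer y-axis point in the box.
These observations pin down the coefficients.

3*x^2 - 2*x*z + 3*y^2 - 2*y*z - 3*z^2 + 3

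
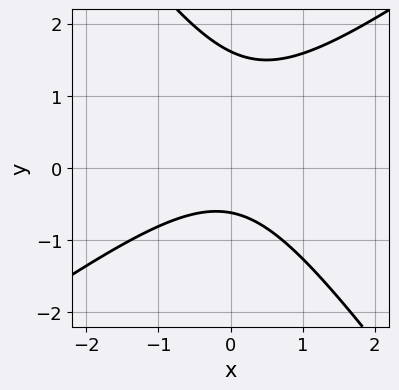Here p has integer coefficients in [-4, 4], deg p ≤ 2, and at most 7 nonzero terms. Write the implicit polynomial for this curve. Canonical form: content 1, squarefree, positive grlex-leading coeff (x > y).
deg p = 2. The shape is more complex than any degree-1 curve.
Checking where it meets the axes: it misses every integer gridline on the x-axis.
Assembling these constraints gives the stated polynomial.

3*x^2 - 2*x*y - 3*y^2 + 3*y + 3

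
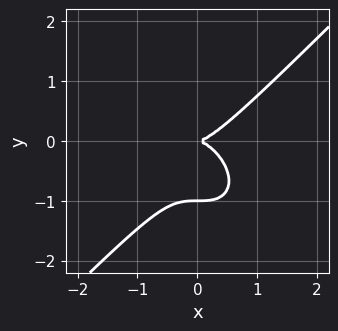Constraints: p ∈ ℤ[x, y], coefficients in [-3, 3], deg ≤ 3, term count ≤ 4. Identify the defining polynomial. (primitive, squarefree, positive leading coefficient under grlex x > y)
x^3 - y^3 - y^2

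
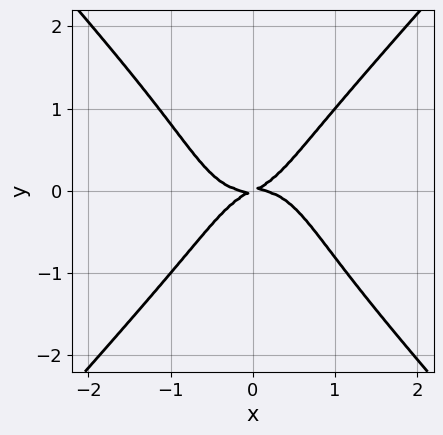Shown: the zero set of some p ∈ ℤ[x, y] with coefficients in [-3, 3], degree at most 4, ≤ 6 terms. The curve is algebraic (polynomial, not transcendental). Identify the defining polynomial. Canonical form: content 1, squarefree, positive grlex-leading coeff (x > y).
3*x^4 - 2*y^4 + x*y - 2*y^2

First, the degree is 4 — no degree-3 curve has this shape.
Then, against the integer gridlines: one y-axis crossing is at y = 0; it meets the x-axis at x = 0 (among the integer gridlines).
Finally, matching integer coefficients to the picture gives p.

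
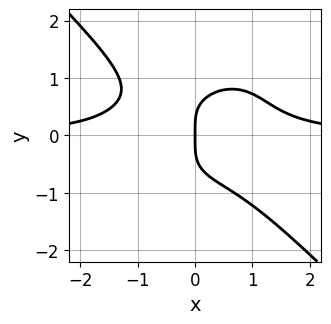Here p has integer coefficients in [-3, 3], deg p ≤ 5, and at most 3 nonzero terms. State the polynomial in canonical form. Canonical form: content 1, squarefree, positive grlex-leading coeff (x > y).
x^3*y + y^4 - x

1. deg p = 4. A generic line meets the curve in up to 4 points.
2. From the axis intercepts and sections: it crosses the x-axis at the gridline x = 0; it crosses the y-axis at the gridline y = 0.
3. Putting this together gives p.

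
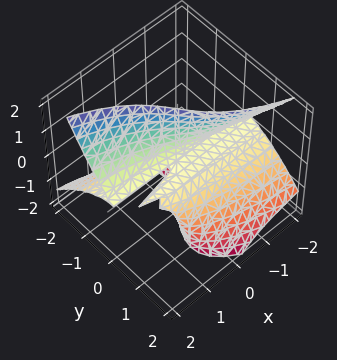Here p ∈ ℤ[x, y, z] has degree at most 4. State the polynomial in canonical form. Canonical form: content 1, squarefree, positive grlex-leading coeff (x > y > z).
2*x*z^2 + 2*y^3 + 3*y*z

First, deg p = 3. No degree-2 surface has this shape.
Next, reading off the gridlines: every point of the x-axis in the box is on the surface; one y-axis crossing is at y = 0.
Finally, fitting integer coefficients to these (and the overall shape) gives p. Check: (0, 0, 1) on the z-axis lies on the surface, and p(0, 0, 1) = 0. ✓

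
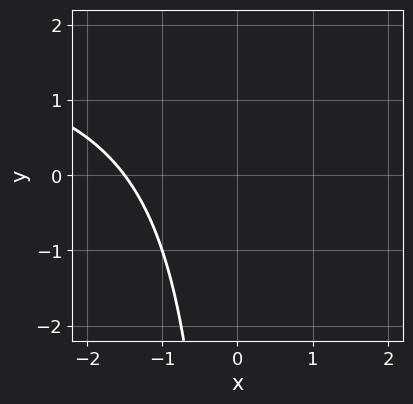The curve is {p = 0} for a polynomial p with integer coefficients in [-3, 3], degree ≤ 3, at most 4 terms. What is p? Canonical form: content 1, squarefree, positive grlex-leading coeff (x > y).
x*y - 2*x - 3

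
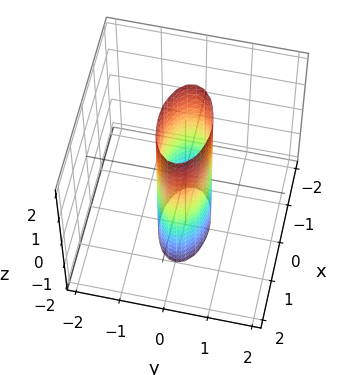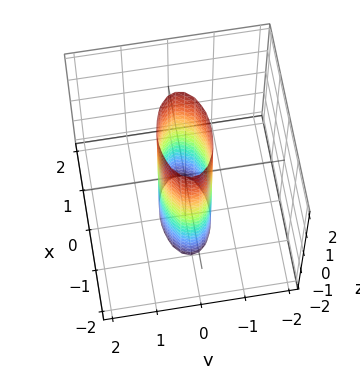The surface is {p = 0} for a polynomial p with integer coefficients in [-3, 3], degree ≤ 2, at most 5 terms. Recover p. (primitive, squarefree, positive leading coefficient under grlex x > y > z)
x^2 + 3*y^2 - 1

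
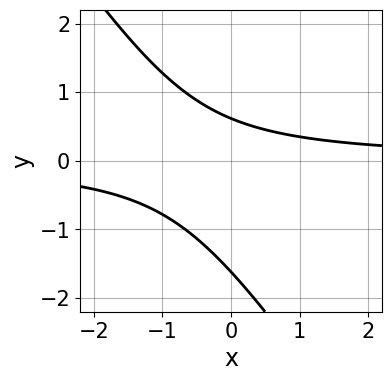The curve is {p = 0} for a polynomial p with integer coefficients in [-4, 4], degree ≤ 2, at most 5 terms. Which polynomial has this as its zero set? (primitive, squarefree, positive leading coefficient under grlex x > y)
deg p = 2.
From the visible intercepts: it misses every integer gridline on the x-axis.
Together with the visible shape, these determine p as stated.

3*x*y + 2*y^2 + 2*y - 2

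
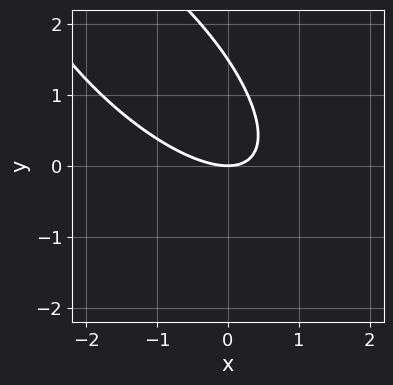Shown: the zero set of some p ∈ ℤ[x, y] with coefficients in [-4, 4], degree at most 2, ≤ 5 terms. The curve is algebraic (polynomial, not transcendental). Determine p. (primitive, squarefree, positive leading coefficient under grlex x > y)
2*x^2 + 3*x*y + 2*y^2 - 3*y

1. The degree is 2 — the shape is more complex than any degree-1 curve.
2. From the visible intercepts: it meets the x-axis at x = 0 (among the integer gridlines); one y-axis crossing is at y = 0.
3. Fitting integer coefficients to these (and the overall shape) gives p.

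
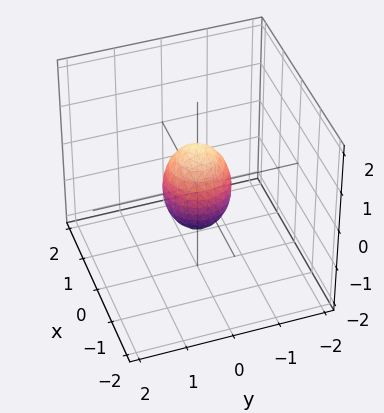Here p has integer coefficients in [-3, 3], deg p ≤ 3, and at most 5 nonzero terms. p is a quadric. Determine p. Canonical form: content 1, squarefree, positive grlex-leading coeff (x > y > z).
2*x^2 + 2*y^2 + z^2 - 1

(a) The degree is 2 — bounded and convex; a quadric.
(b) Symmetry: the surface is invariant under rotation about z: p = q(x² + y², z); the z ↦ −z reflection is a symmetry, so z appears only in even powers.
(c) Observable constraints: a circular section at z = 0 has radius between 0 and 1; among the integer gridlines, it crosses the z-axis at z ∈ {-1, 1}.
(d) Matching integer coefficients to the picture gives p.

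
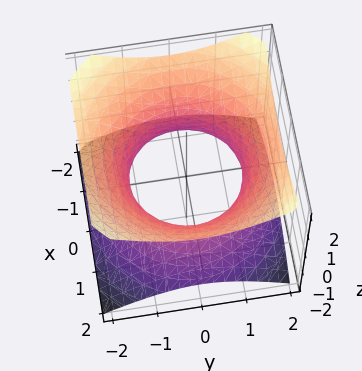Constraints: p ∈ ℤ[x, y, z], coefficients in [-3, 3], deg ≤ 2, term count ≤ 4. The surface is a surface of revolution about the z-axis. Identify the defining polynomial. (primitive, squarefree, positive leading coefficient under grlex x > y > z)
2*x^2 + 2*y^2 - 3*z^2 - 3

deg p = 2. The shape is more complex than any degree-1 surface.
Symmetries: the surface is invariant under rotation about z: p = q(x² + y², z).
From the visible intercepts: a circular section at z = -1 has radius between 1 and 2; it misses every integer gridline on the z-axis.
These observations pin down the coefficients.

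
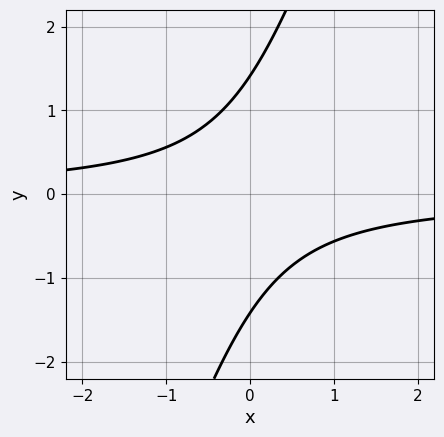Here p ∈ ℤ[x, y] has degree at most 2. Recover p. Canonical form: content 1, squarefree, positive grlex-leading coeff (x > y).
3*x*y - y^2 + 2

First, degree: the shape is more complex than any degree-1 curve, so deg p = 2.
Then, against the integer gridlines: no x-intercept at any integer in the box.
Finally, together with the visible shape, these determine p as stated.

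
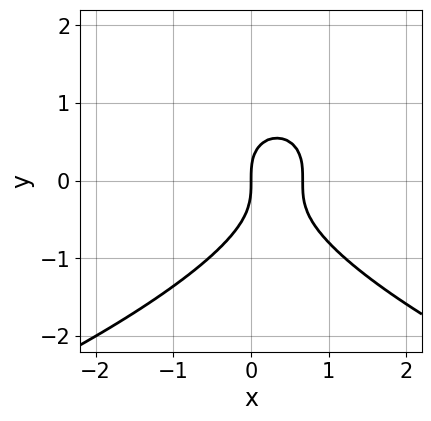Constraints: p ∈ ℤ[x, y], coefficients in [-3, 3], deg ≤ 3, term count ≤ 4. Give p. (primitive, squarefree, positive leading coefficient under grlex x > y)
The degree is 3 — the shape is more complex than any degree-2 curve.
Against the integer gridlines: one x-axis crossing is at x = 0; one y-axis crossing is at y = 0.
The integer polynomial consistent with all of this is the stated p.

2*y^3 + 3*x^2 - 2*x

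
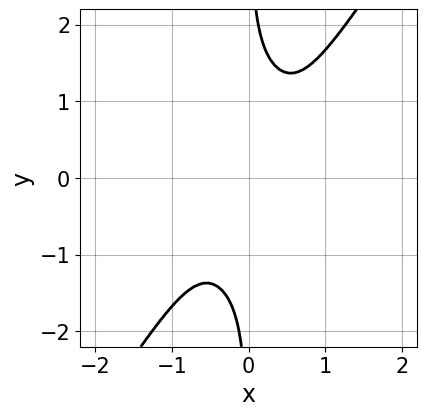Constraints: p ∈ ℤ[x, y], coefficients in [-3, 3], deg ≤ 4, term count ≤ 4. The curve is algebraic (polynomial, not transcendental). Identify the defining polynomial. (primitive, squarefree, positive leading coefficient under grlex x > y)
(a) Degree: the shape is more complex than any degree-3 curve, so deg p = 4.
(b) Observable constraints: the curve avoids every integer y-axis point in the box; it misses every integer gridline on the x-axis.
(c) Fitting integer coefficients to these (and the overall shape) gives p.

2*x^4 + x^3*y - x*y^3 + 1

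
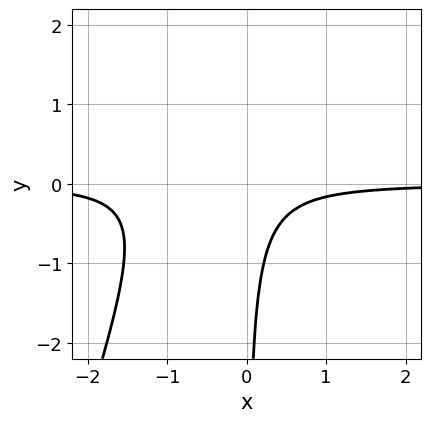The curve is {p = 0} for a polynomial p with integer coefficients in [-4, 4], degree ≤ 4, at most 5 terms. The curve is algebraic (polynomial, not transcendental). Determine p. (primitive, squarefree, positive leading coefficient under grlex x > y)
3*x^2*y - x*y^2 + 3*x*y + 1

First, degree: the shape is more complex than any degree-2 curve, so deg p = 3.
Next, reading off the gridlines: it misses every integer gridline on the y-axis; no x-intercept at any integer in the box.
Finally, matching integer coefficients to the picture gives p.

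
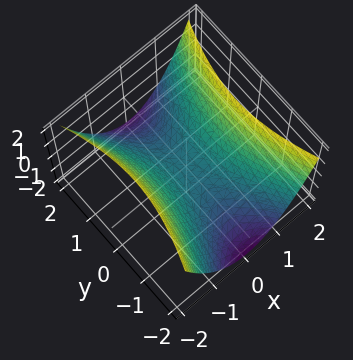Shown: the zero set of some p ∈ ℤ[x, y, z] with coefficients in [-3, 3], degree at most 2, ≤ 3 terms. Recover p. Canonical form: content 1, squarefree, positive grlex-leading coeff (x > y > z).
First, degree: a saddle surface; a quadric, so deg p = 2.
Next, symmetries: it's symmetric under y → −y, forcing even powers of y; mirror symmetry x ↦ −x ⇒ only even powers of x.
Then, observable constraints: it meets the y-axis at y = 0 (among the integer gridlines); one z-axis crossing is at z = 0; it meets the x-axis at x = 0 (among the integer gridlines).
Finally, matching integer coefficients to the picture gives p.

3*x^2 - y^2 - 3*z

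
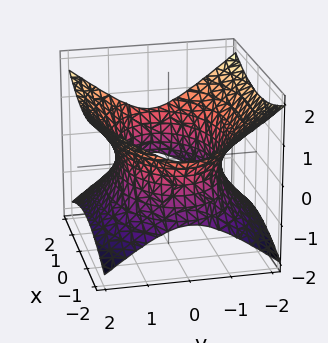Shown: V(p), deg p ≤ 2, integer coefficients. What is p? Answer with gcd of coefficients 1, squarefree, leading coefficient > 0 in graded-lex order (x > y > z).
1. deg p = 2.
2. Symmetries: it's symmetric under z → −z, forcing even powers of z; the x ↦ −x reflection is a symmetry, so x appears only in even powers; it's symmetric under y → −y, forcing even powers of y.
3. Observable constraints: it misses every integer gridline on the z-axis.
4. These observations pin down the coefficients.

x^2 + 2*y^2 - 3*z^2 - 3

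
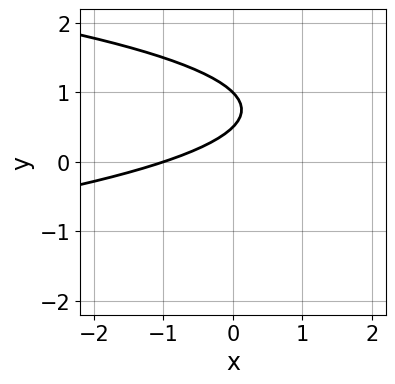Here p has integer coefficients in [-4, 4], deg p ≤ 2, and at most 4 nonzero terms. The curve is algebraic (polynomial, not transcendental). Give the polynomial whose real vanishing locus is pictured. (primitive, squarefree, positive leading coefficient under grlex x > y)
2*y^2 + x - 3*y + 1

Degree: no degree-1 curve has this shape, so deg p = 2.
Checking where it meets the axes: one x-axis crossing is at x = -1; it crosses the y-axis at the gridline y = 1.
Fitting integer coefficients to these (and the overall shape) gives p.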